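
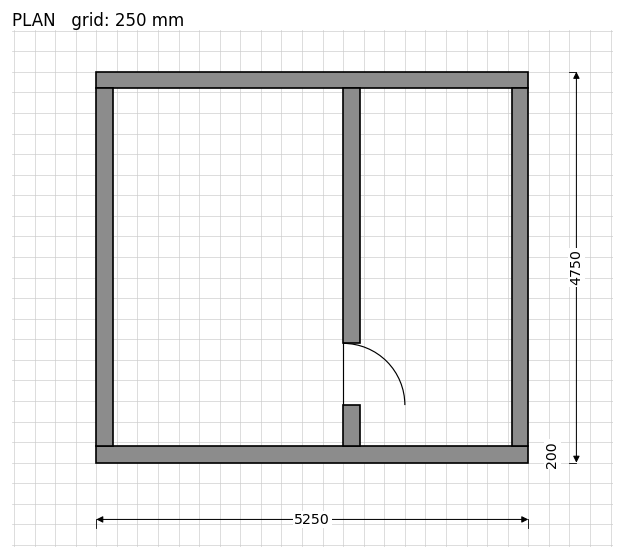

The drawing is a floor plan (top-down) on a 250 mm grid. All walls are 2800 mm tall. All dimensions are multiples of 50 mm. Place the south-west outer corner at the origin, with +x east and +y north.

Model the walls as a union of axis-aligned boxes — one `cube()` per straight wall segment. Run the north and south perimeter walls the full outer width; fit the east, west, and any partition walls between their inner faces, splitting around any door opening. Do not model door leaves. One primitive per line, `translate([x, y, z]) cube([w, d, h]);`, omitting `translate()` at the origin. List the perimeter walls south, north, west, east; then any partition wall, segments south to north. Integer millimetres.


cube([5250, 200, 2800]);
translate([0, 4550, 0]) cube([5250, 200, 2800]);
translate([0, 200, 0]) cube([200, 4350, 2800]);
translate([5050, 200, 0]) cube([200, 4350, 2800]);
translate([3000, 200, 0]) cube([200, 500, 2800]);
translate([3000, 1450, 0]) cube([200, 3100, 2800]);


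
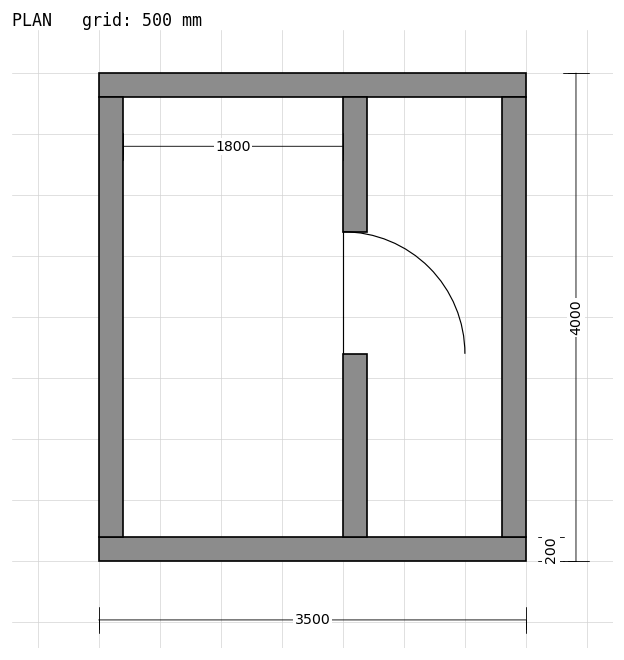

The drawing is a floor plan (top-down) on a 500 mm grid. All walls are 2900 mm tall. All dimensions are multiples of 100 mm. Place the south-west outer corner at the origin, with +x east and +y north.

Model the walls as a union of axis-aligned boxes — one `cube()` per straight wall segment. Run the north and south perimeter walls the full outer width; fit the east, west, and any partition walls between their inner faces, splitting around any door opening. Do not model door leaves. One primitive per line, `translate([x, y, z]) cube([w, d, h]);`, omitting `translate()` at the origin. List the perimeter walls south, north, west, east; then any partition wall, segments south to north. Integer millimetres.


cube([3500, 200, 2900]);
translate([0, 3800, 0]) cube([3500, 200, 2900]);
translate([0, 200, 0]) cube([200, 3600, 2900]);
translate([3300, 200, 0]) cube([200, 3600, 2900]);
translate([2000, 200, 0]) cube([200, 1500, 2900]);
translate([2000, 2700, 0]) cube([200, 1100, 2900]);


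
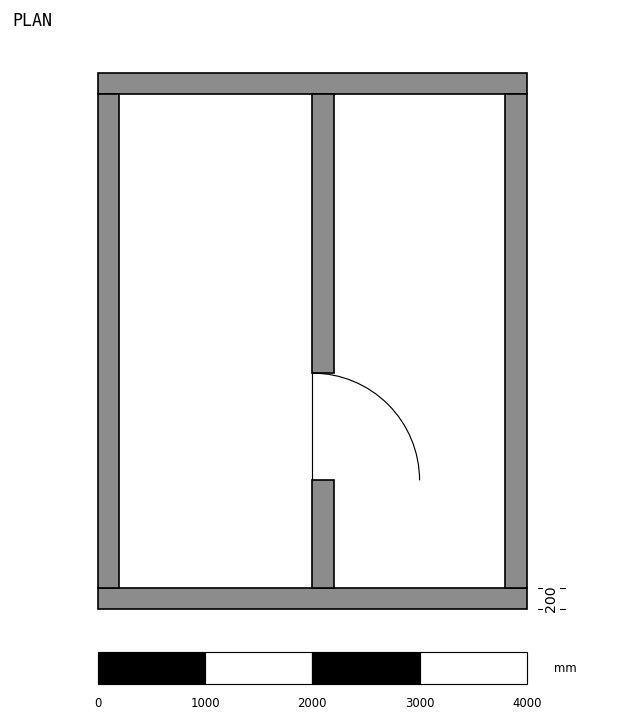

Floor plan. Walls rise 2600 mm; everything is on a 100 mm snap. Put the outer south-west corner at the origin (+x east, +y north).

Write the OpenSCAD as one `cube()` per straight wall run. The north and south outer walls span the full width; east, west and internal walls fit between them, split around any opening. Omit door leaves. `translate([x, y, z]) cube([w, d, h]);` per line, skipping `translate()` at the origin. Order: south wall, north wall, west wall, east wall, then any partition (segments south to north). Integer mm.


cube([4000, 200, 2600]);
translate([0, 4800, 0]) cube([4000, 200, 2600]);
translate([0, 200, 0]) cube([200, 4600, 2600]);
translate([3800, 200, 0]) cube([200, 4600, 2600]);
translate([2000, 200, 0]) cube([200, 1000, 2600]);
translate([2000, 2200, 0]) cube([200, 2600, 2600]);


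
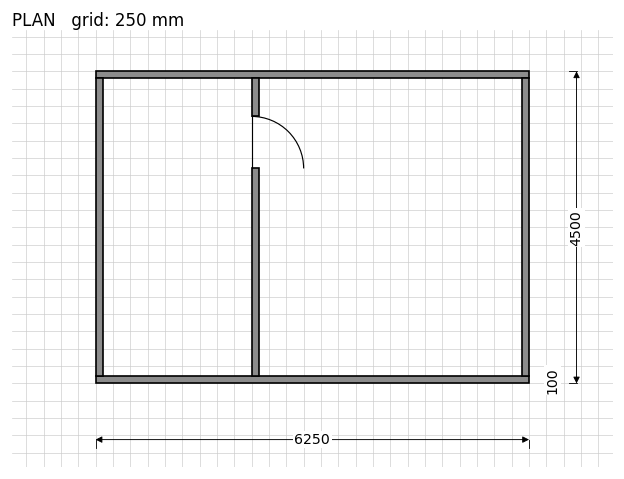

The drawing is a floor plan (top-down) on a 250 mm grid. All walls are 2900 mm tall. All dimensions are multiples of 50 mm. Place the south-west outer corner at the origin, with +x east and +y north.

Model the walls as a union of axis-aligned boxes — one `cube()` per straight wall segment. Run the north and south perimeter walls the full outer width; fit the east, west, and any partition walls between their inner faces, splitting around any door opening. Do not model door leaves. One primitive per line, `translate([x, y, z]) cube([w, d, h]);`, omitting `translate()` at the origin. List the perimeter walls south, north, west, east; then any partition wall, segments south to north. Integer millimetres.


cube([6250, 100, 2900]);
translate([0, 4400, 0]) cube([6250, 100, 2900]);
translate([0, 100, 0]) cube([100, 4300, 2900]);
translate([6150, 100, 0]) cube([100, 4300, 2900]);
translate([2250, 100, 0]) cube([100, 3000, 2900]);
translate([2250, 3850, 0]) cube([100, 550, 2900]);


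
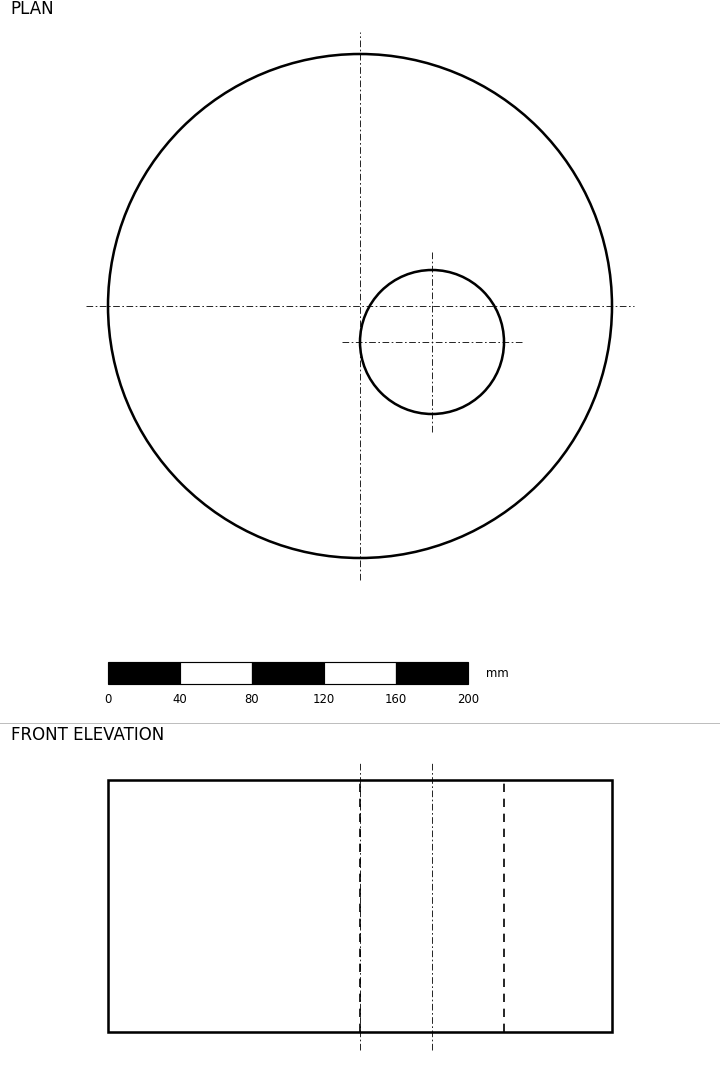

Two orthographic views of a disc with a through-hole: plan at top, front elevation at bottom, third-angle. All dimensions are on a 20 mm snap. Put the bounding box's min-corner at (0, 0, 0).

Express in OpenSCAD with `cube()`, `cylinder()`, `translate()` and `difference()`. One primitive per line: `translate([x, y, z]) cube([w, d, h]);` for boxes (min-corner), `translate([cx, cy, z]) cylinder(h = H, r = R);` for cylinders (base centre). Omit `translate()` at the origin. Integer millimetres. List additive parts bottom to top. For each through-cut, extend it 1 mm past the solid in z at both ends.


difference() {
  translate([140, 140, 0]) cylinder(h = 140, r = 140);
  translate([180, 120, -1]) cylinder(h = 142, r = 40);
}


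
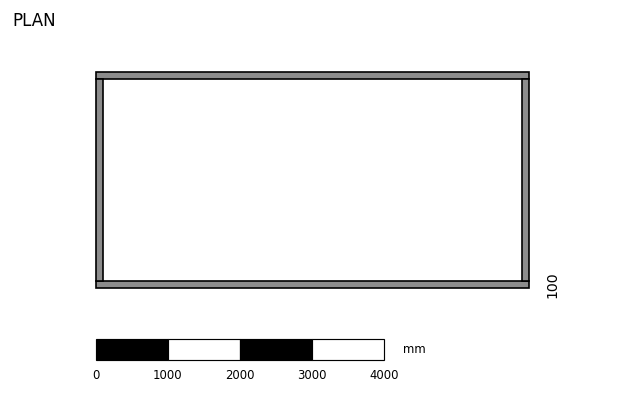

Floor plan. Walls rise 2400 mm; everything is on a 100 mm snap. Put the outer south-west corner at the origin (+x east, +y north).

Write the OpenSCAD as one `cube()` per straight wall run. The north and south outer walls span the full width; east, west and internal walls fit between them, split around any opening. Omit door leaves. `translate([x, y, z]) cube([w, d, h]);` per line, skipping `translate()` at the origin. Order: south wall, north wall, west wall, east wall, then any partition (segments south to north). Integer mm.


cube([6000, 100, 2400]);
translate([0, 2900, 0]) cube([6000, 100, 2400]);
translate([0, 100, 0]) cube([100, 2800, 2400]);
translate([5900, 100, 0]) cube([100, 2800, 2400]);


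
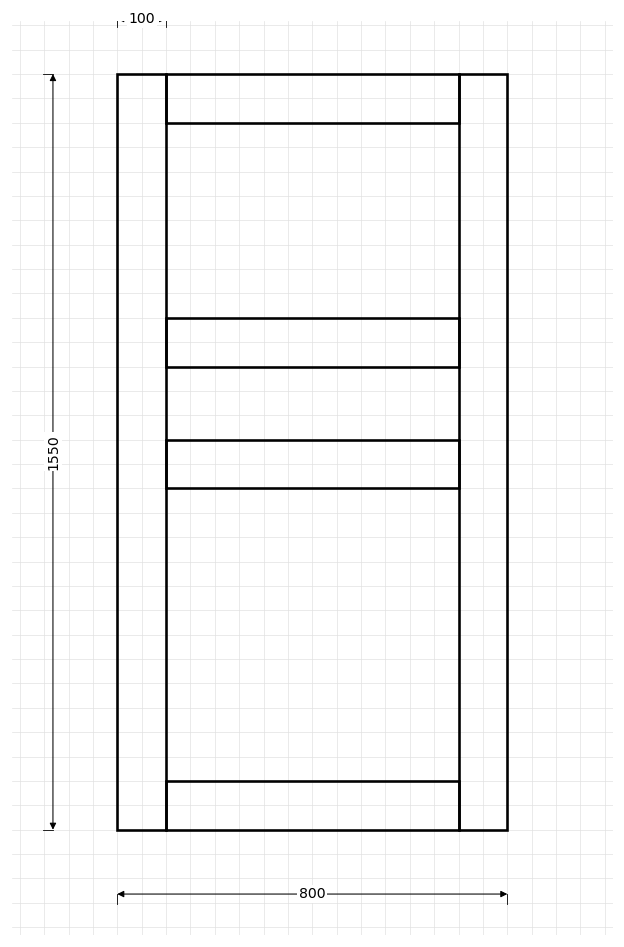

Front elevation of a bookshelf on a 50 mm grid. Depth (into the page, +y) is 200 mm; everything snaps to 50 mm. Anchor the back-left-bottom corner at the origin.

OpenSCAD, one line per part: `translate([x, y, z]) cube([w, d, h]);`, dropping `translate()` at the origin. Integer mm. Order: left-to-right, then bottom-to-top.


cube([100, 200, 1550]);
translate([100, 0, 0]) cube([600, 200, 100]);
translate([100, 0, 700]) cube([600, 200, 100]);
translate([100, 0, 950]) cube([600, 200, 100]);
translate([100, 0, 1450]) cube([600, 200, 100]);
translate([700, 0, 0]) cube([100, 200, 1550]);


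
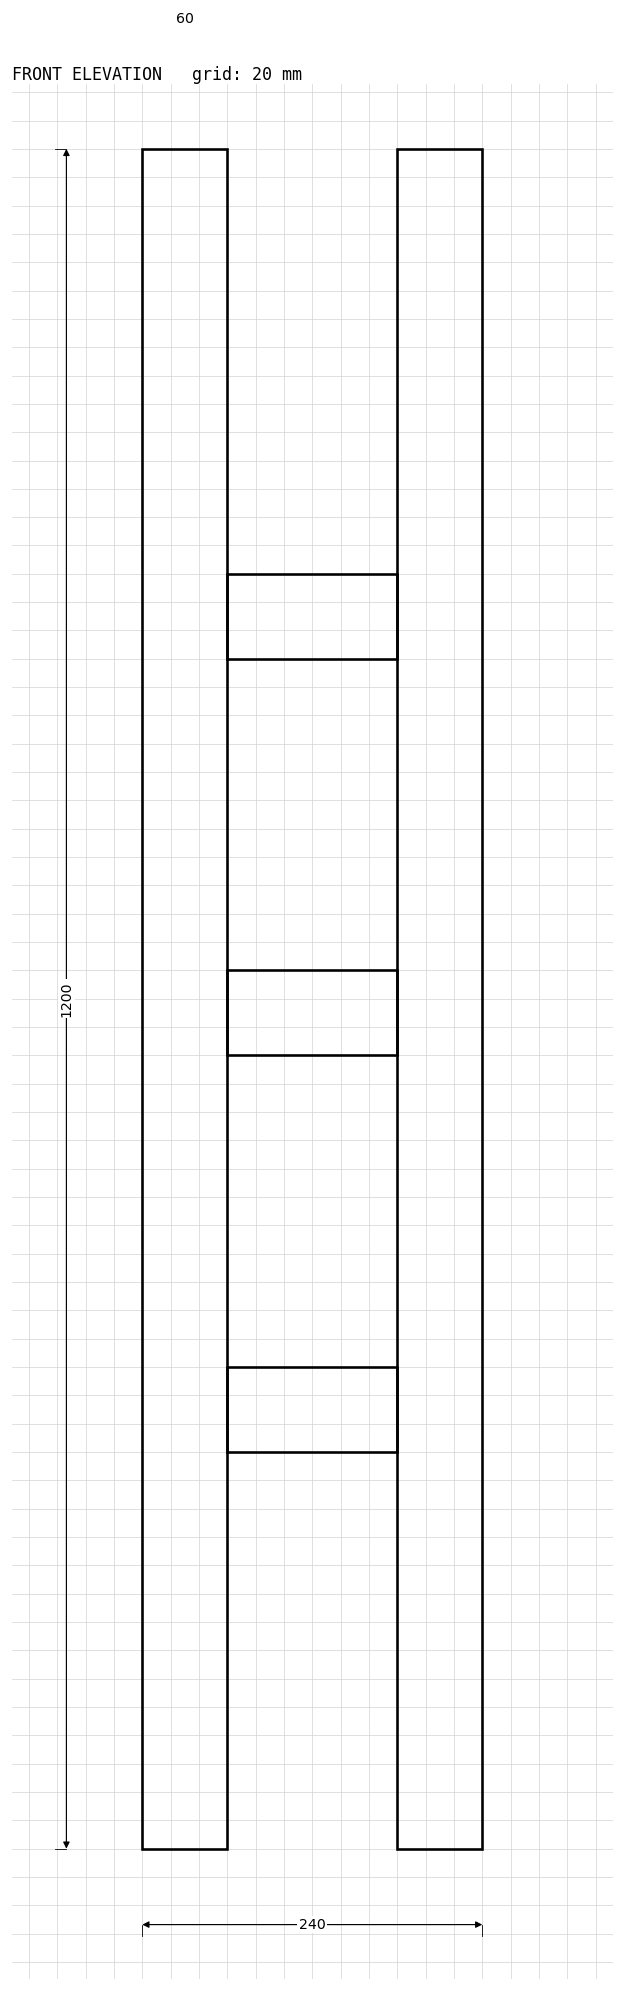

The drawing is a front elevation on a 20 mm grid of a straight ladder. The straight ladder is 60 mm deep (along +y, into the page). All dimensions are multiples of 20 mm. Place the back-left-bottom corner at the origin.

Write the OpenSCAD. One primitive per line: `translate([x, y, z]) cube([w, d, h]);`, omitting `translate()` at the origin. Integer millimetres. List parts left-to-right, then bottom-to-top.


cube([60, 60, 1200]);
translate([60, 0, 280]) cube([120, 60, 60]);
translate([60, 0, 560]) cube([120, 60, 60]);
translate([60, 0, 840]) cube([120, 60, 60]);
translate([180, 0, 0]) cube([60, 60, 1200]);


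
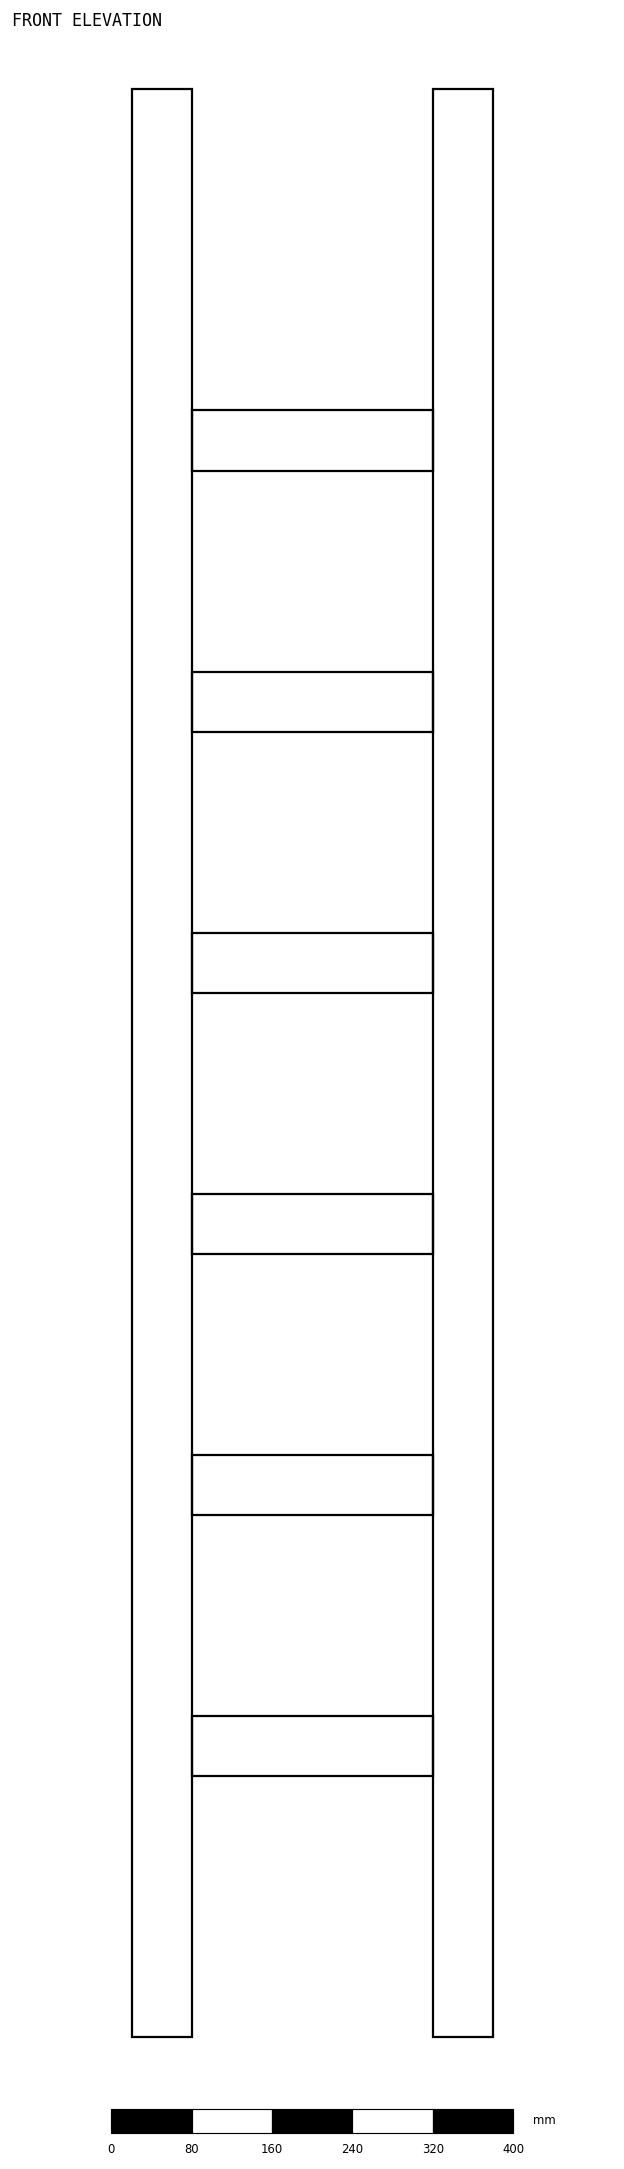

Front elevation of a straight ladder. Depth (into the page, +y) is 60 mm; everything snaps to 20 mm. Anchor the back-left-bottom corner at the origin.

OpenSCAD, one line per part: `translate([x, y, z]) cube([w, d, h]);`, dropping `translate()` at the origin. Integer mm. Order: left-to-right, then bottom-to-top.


cube([60, 60, 1940]);
translate([60, 0, 260]) cube([240, 60, 60]);
translate([60, 0, 520]) cube([240, 60, 60]);
translate([60, 0, 780]) cube([240, 60, 60]);
translate([60, 0, 1040]) cube([240, 60, 60]);
translate([60, 0, 1300]) cube([240, 60, 60]);
translate([60, 0, 1560]) cube([240, 60, 60]);
translate([300, 0, 0]) cube([60, 60, 1940]);


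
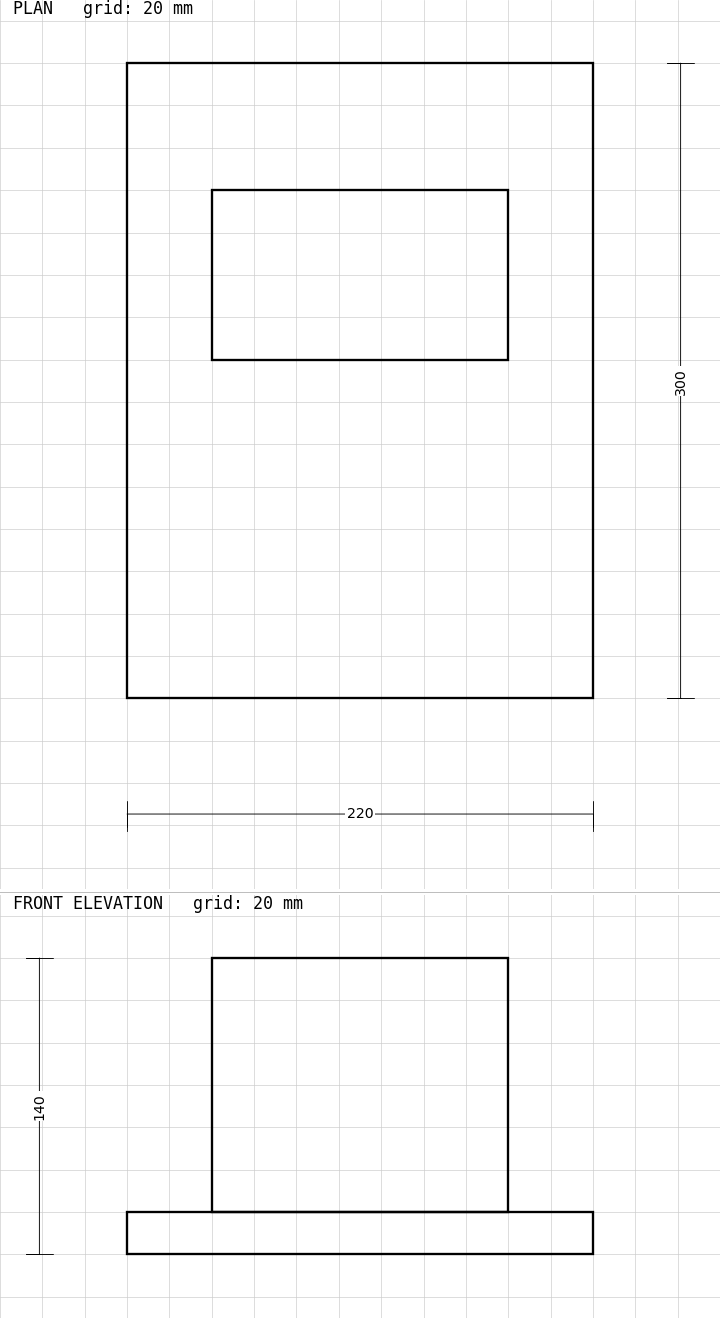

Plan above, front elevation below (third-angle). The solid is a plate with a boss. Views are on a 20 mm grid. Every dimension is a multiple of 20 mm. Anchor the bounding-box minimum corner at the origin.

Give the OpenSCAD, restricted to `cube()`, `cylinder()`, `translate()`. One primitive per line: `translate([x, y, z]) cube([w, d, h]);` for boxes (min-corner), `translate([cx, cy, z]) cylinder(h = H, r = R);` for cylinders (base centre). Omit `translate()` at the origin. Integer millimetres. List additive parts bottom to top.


cube([220, 300, 20]);
translate([40, 160, 20]) cube([140, 80, 120]);


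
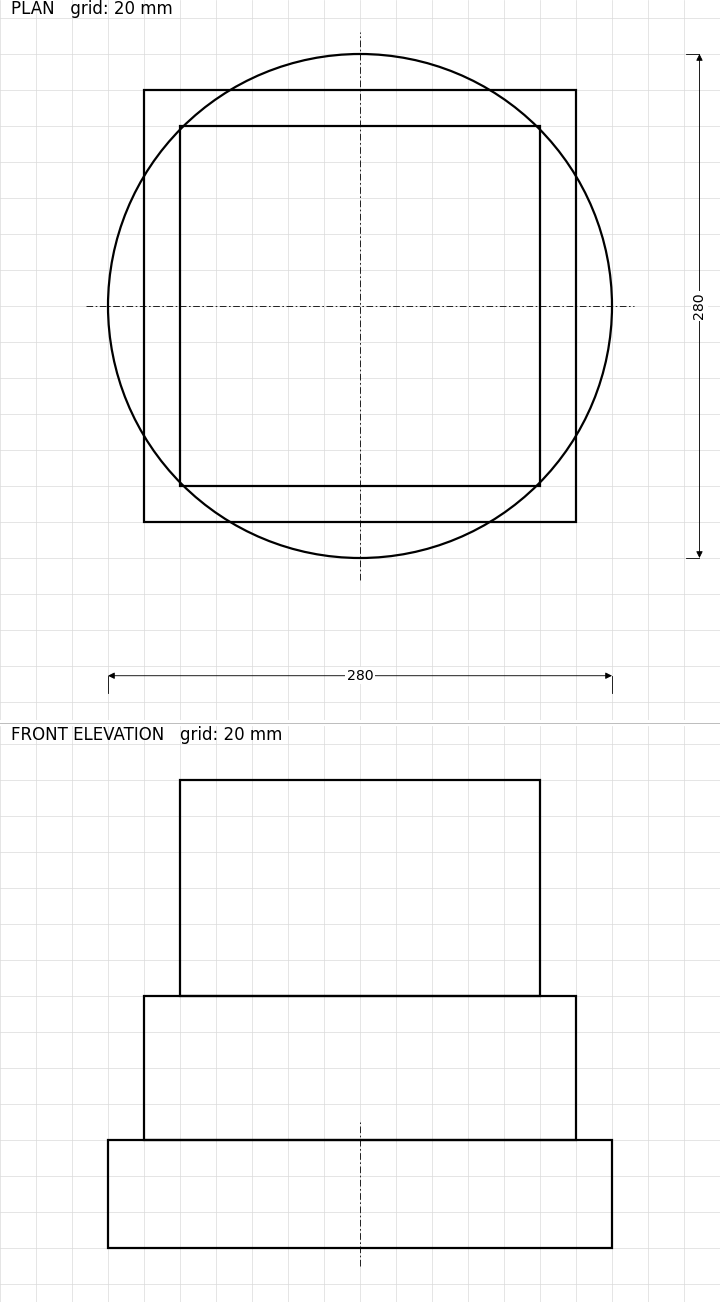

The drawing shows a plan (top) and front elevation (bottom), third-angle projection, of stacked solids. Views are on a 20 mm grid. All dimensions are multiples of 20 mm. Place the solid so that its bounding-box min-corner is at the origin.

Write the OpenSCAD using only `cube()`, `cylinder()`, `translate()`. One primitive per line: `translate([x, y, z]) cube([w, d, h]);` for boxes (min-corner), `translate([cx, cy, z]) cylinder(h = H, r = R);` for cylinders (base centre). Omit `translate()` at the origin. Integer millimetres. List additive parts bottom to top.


translate([140, 140, 0]) cylinder(h = 60, r = 140);
translate([20, 20, 60]) cube([240, 240, 80]);
translate([40, 40, 140]) cube([200, 200, 120]);


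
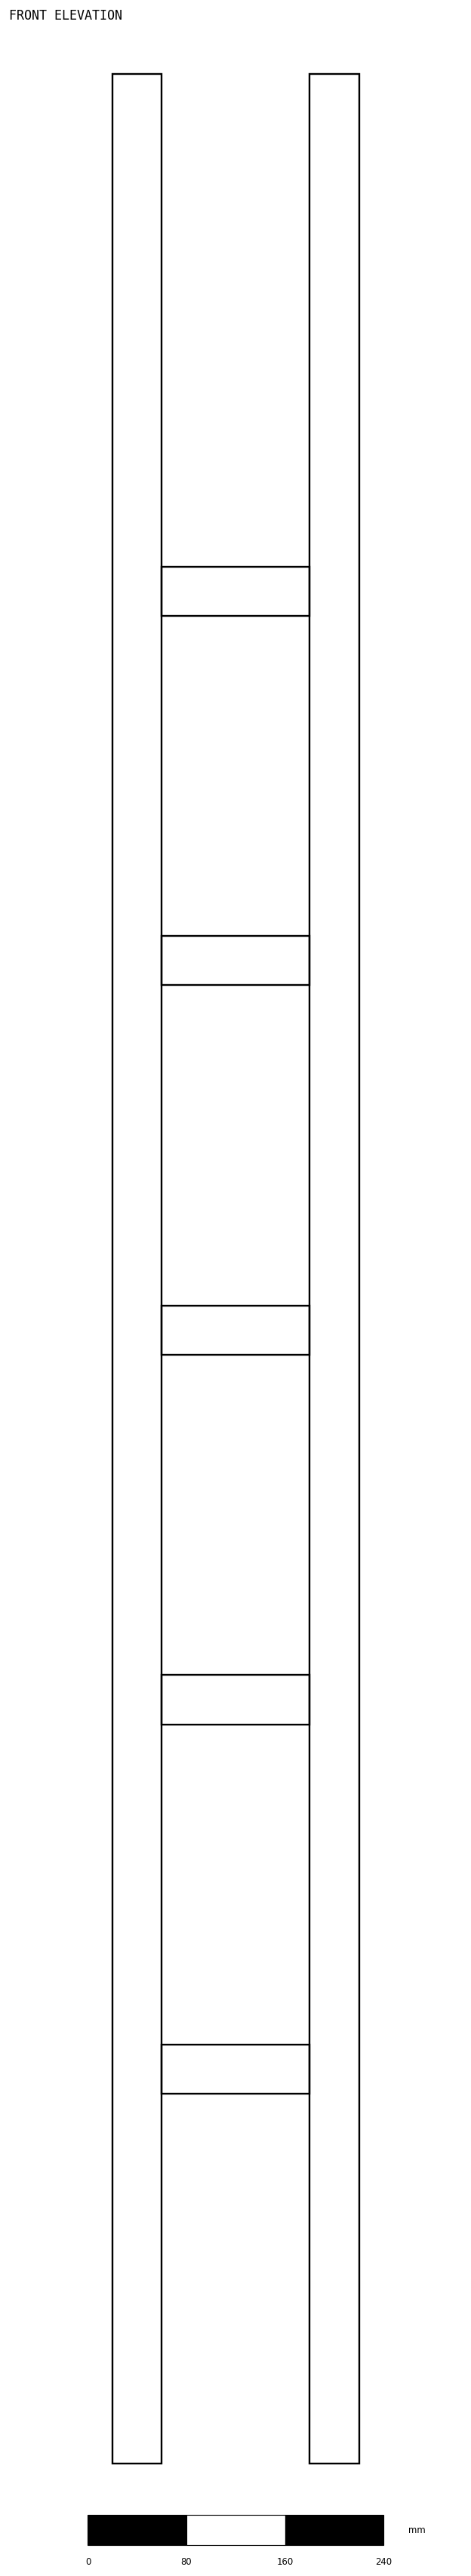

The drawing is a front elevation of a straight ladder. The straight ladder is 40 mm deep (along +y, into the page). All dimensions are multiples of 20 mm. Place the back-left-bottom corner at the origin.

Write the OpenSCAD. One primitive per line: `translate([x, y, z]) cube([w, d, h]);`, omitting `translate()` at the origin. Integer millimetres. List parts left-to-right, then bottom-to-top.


cube([40, 40, 1940]);
translate([40, 0, 300]) cube([120, 40, 40]);
translate([40, 0, 600]) cube([120, 40, 40]);
translate([40, 0, 900]) cube([120, 40, 40]);
translate([40, 0, 1200]) cube([120, 40, 40]);
translate([40, 0, 1500]) cube([120, 40, 40]);
translate([160, 0, 0]) cube([40, 40, 1940]);


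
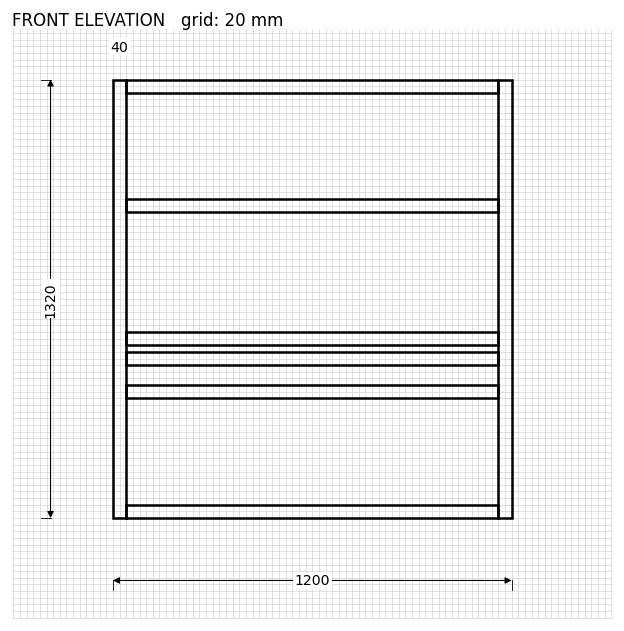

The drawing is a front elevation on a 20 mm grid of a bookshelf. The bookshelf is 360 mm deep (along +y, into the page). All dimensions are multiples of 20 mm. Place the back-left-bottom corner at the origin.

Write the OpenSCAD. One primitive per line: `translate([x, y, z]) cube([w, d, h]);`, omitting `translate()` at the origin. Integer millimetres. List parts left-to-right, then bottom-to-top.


cube([40, 360, 1320]);
translate([40, 0, 0]) cube([1120, 360, 40]);
translate([40, 0, 360]) cube([1120, 360, 40]);
translate([40, 0, 460]) cube([1120, 360, 40]);
translate([40, 0, 520]) cube([1120, 360, 40]);
translate([40, 0, 920]) cube([1120, 360, 40]);
translate([40, 0, 1280]) cube([1120, 360, 40]);
translate([1160, 0, 0]) cube([40, 360, 1320]);


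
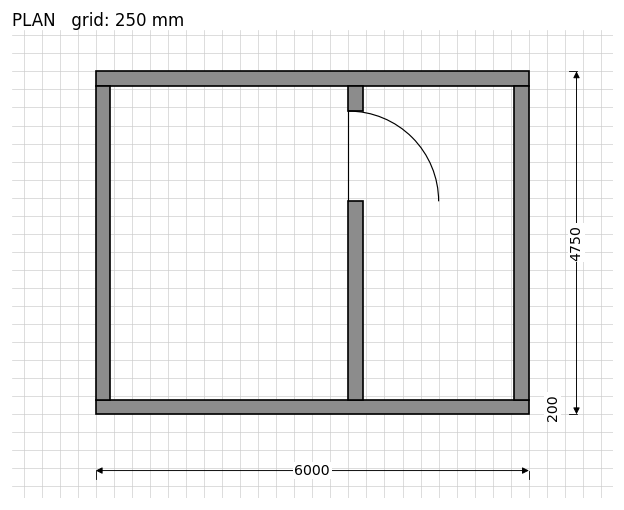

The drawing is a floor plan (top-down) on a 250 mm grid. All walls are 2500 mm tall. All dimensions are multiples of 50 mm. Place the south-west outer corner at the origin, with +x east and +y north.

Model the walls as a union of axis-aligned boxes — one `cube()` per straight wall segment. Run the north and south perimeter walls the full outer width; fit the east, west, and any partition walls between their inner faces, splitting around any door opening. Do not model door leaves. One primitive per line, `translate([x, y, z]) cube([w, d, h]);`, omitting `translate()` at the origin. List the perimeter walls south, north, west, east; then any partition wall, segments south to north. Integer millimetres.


cube([6000, 200, 2500]);
translate([0, 4550, 0]) cube([6000, 200, 2500]);
translate([0, 200, 0]) cube([200, 4350, 2500]);
translate([5800, 200, 0]) cube([200, 4350, 2500]);
translate([3500, 200, 0]) cube([200, 2750, 2500]);
translate([3500, 4200, 0]) cube([200, 350, 2500]);


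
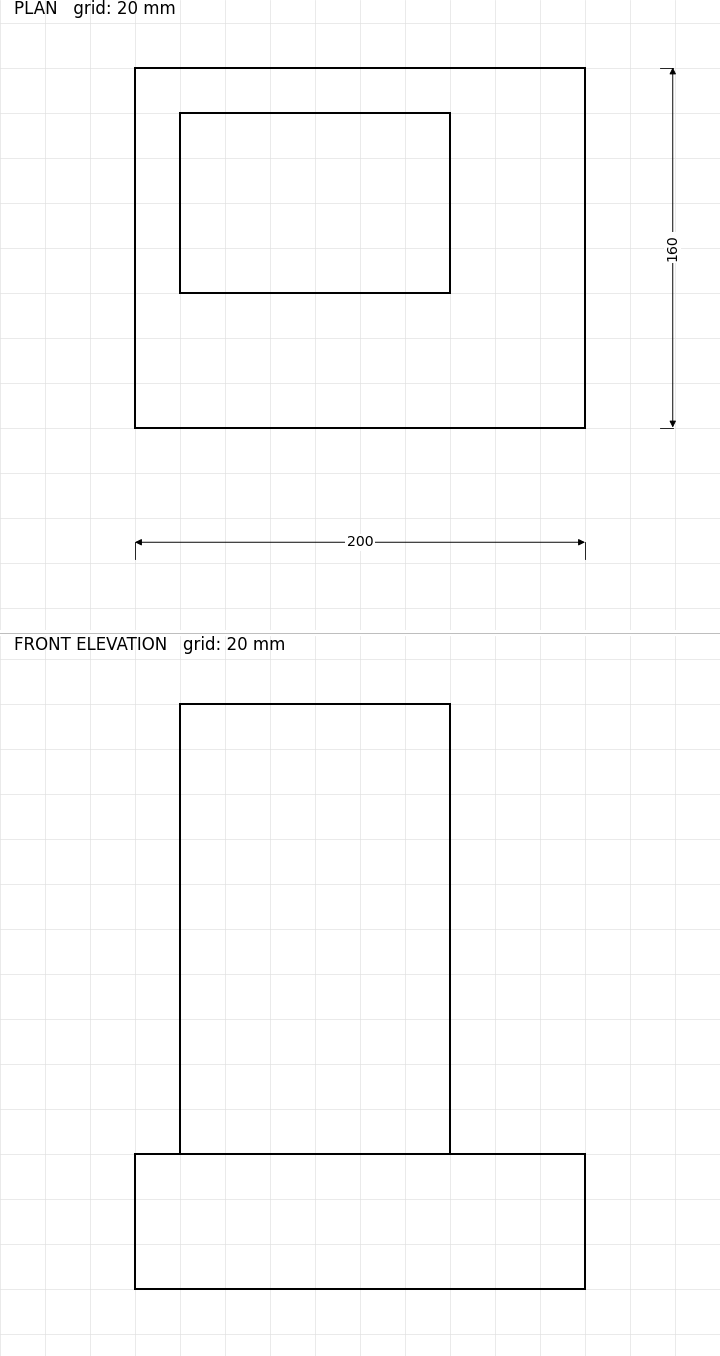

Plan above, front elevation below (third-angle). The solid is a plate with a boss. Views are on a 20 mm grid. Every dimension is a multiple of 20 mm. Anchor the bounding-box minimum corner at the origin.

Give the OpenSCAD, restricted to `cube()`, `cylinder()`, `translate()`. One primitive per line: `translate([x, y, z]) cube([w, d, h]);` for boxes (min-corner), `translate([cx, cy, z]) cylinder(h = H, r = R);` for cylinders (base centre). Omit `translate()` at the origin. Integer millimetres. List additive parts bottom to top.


cube([200, 160, 60]);
translate([20, 60, 60]) cube([120, 80, 200]);


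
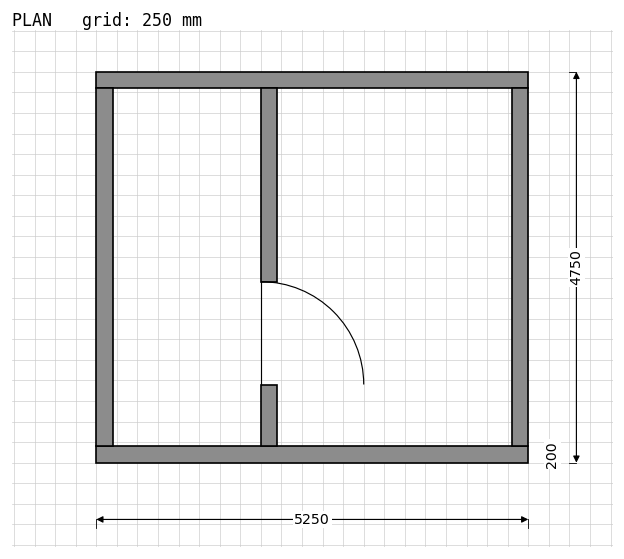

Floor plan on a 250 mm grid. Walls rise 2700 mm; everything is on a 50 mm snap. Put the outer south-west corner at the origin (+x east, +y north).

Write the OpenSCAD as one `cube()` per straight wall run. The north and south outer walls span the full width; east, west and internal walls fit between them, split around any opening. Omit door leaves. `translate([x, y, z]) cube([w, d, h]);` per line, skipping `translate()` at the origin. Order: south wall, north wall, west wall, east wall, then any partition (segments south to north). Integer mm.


cube([5250, 200, 2700]);
translate([0, 4550, 0]) cube([5250, 200, 2700]);
translate([0, 200, 0]) cube([200, 4350, 2700]);
translate([5050, 200, 0]) cube([200, 4350, 2700]);
translate([2000, 200, 0]) cube([200, 750, 2700]);
translate([2000, 2200, 0]) cube([200, 2350, 2700]);


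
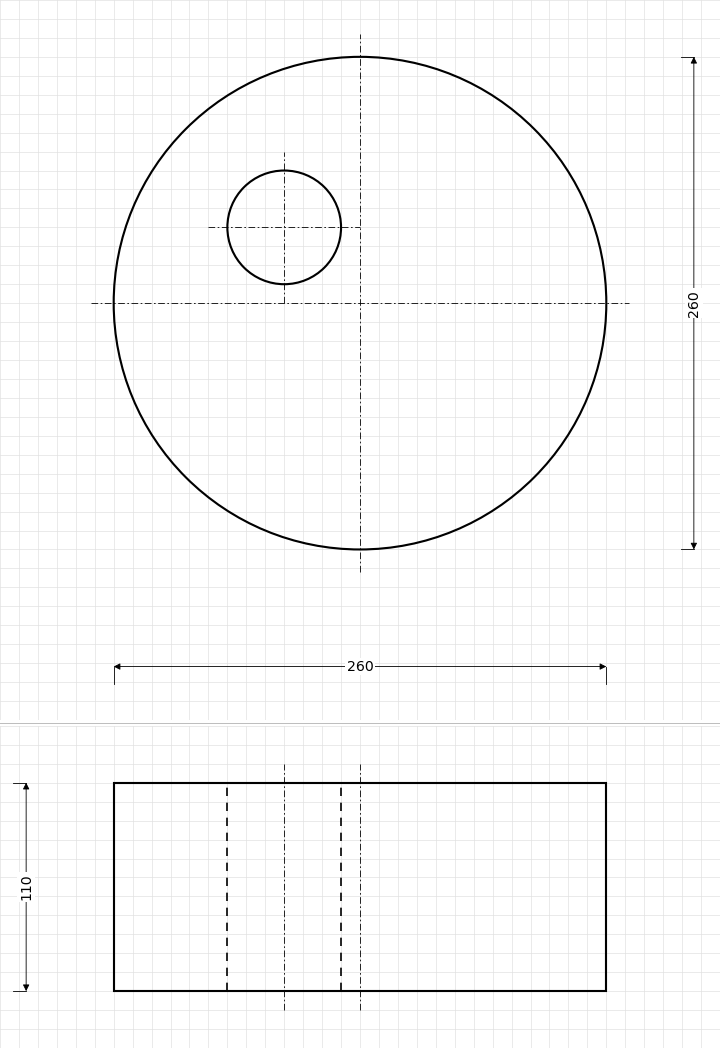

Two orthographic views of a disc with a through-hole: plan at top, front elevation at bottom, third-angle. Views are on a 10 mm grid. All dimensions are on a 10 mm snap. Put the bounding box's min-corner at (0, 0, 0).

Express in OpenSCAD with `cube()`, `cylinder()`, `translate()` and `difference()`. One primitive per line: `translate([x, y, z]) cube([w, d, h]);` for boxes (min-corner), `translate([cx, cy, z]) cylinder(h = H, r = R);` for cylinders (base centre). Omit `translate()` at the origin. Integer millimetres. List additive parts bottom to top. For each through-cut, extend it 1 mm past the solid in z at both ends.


difference() {
  translate([130, 130, 0]) cylinder(h = 110, r = 130);
  translate([90, 170, -1]) cylinder(h = 112, r = 30);
}


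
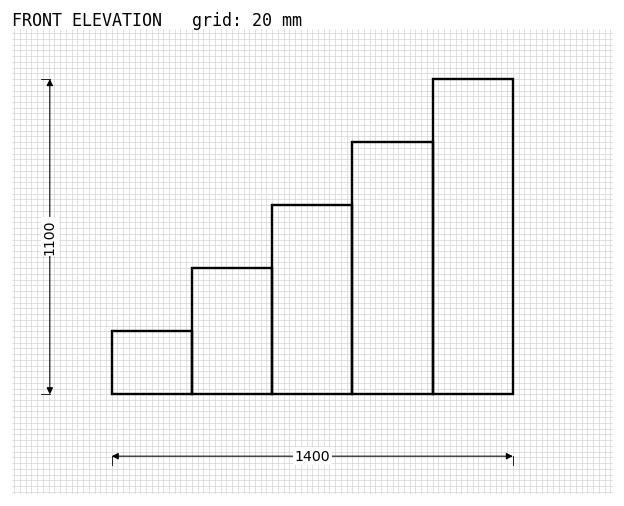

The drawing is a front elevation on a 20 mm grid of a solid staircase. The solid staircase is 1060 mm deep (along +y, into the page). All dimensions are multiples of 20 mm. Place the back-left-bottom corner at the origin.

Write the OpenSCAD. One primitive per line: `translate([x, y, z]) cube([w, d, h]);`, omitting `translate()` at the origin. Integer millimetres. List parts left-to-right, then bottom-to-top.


cube([280, 1060, 220]);
translate([280, 0, 0]) cube([280, 1060, 440]);
translate([560, 0, 0]) cube([280, 1060, 660]);
translate([840, 0, 0]) cube([280, 1060, 880]);
translate([1120, 0, 0]) cube([280, 1060, 1100]);


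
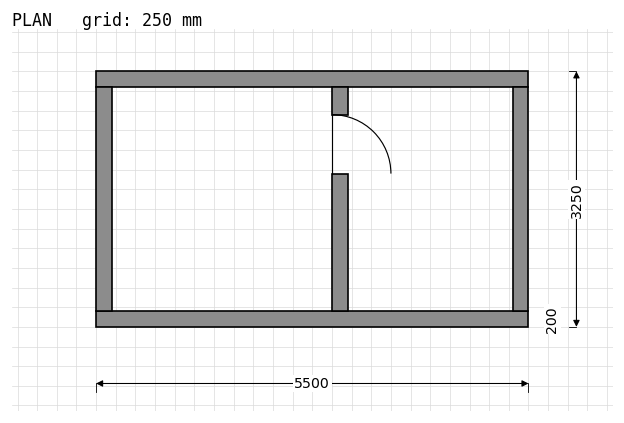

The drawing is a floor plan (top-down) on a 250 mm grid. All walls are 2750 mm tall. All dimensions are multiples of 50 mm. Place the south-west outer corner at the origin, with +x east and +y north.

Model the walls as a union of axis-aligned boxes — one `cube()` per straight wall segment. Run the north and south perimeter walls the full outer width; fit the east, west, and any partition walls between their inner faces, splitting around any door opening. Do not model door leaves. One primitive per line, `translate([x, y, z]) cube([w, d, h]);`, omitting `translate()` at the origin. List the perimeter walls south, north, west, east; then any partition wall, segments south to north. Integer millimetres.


cube([5500, 200, 2750]);
translate([0, 3050, 0]) cube([5500, 200, 2750]);
translate([0, 200, 0]) cube([200, 2850, 2750]);
translate([5300, 200, 0]) cube([200, 2850, 2750]);
translate([3000, 200, 0]) cube([200, 1750, 2750]);
translate([3000, 2700, 0]) cube([200, 350, 2750]);


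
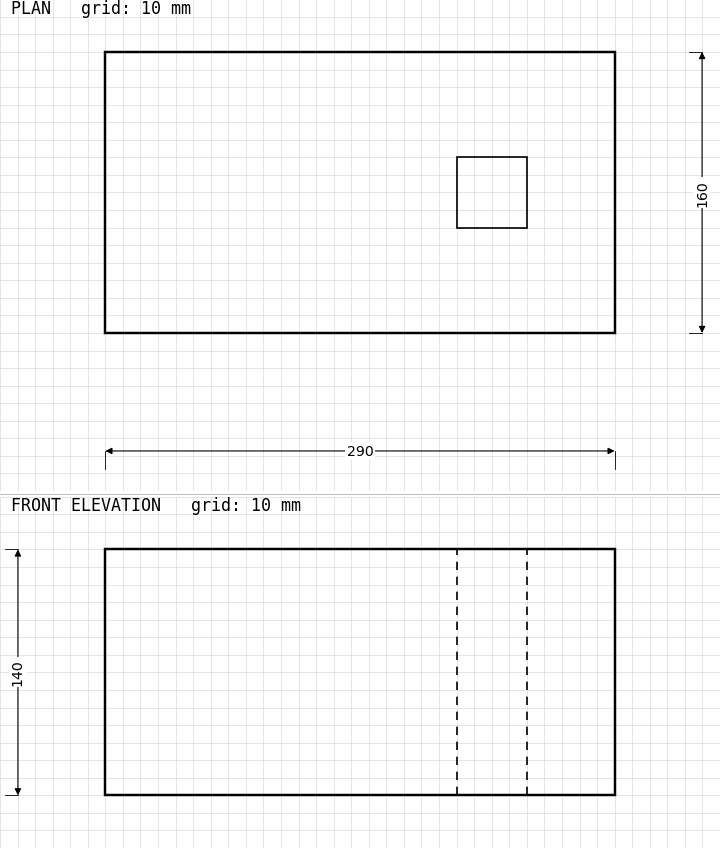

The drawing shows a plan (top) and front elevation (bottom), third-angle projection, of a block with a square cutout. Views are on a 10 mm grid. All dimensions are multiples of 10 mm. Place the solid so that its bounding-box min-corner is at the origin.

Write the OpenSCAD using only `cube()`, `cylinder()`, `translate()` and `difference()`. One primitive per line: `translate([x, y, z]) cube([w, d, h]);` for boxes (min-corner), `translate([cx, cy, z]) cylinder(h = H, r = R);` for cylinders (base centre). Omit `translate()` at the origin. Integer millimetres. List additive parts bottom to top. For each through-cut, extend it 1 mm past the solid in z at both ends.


difference() {
  cube([290, 160, 140]);
  translate([200, 60, -1]) cube([40, 40, 142]);
}


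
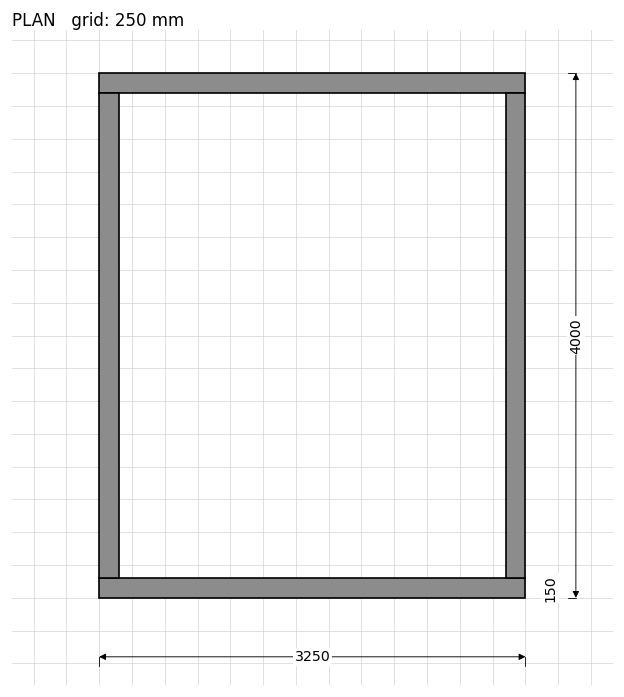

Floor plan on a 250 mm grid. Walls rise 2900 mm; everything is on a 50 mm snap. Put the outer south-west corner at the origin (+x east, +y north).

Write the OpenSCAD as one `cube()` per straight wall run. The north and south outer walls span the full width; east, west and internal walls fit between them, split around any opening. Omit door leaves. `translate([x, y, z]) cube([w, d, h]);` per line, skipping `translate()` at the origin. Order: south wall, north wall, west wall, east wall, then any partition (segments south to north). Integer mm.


cube([3250, 150, 2900]);
translate([0, 3850, 0]) cube([3250, 150, 2900]);
translate([0, 150, 0]) cube([150, 3700, 2900]);
translate([3100, 150, 0]) cube([150, 3700, 2900]);


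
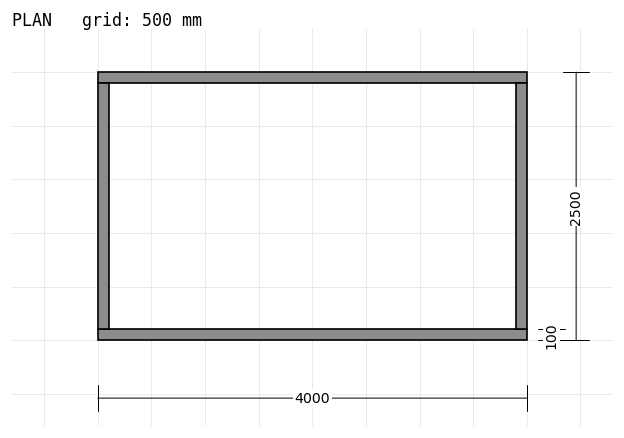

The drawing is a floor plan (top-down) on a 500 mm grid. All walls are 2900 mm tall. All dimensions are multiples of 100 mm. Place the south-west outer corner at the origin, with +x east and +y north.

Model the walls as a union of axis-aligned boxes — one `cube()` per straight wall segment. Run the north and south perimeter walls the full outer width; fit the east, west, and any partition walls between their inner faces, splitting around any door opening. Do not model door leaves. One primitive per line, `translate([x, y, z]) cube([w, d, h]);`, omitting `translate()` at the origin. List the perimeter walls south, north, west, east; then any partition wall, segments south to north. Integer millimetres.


cube([4000, 100, 2900]);
translate([0, 2400, 0]) cube([4000, 100, 2900]);
translate([0, 100, 0]) cube([100, 2300, 2900]);
translate([3900, 100, 0]) cube([100, 2300, 2900]);


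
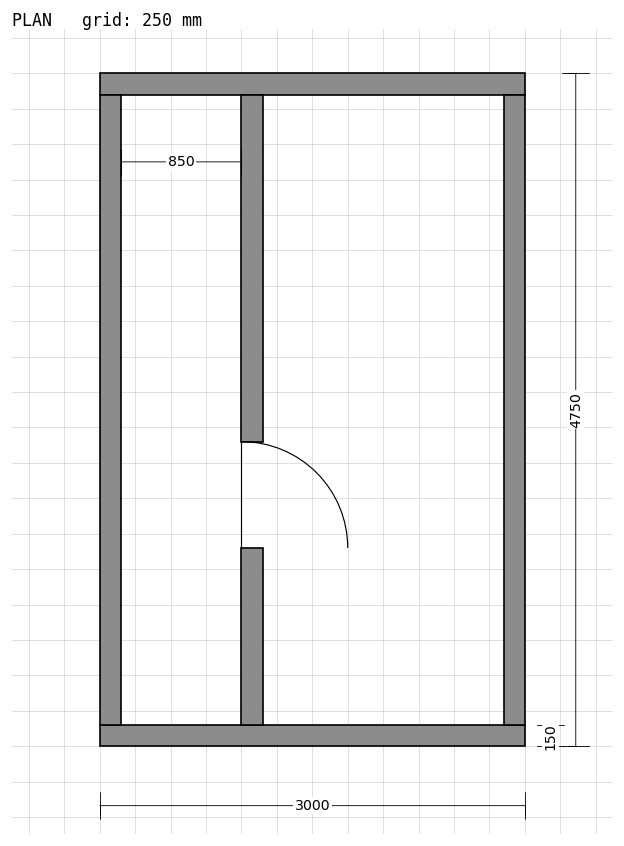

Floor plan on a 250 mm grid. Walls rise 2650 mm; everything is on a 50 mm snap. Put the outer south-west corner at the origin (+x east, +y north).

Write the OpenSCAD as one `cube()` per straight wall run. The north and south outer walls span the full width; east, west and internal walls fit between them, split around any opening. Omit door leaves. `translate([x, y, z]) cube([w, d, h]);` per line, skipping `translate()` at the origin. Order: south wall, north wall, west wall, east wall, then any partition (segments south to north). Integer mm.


cube([3000, 150, 2650]);
translate([0, 4600, 0]) cube([3000, 150, 2650]);
translate([0, 150, 0]) cube([150, 4450, 2650]);
translate([2850, 150, 0]) cube([150, 4450, 2650]);
translate([1000, 150, 0]) cube([150, 1250, 2650]);
translate([1000, 2150, 0]) cube([150, 2450, 2650]);


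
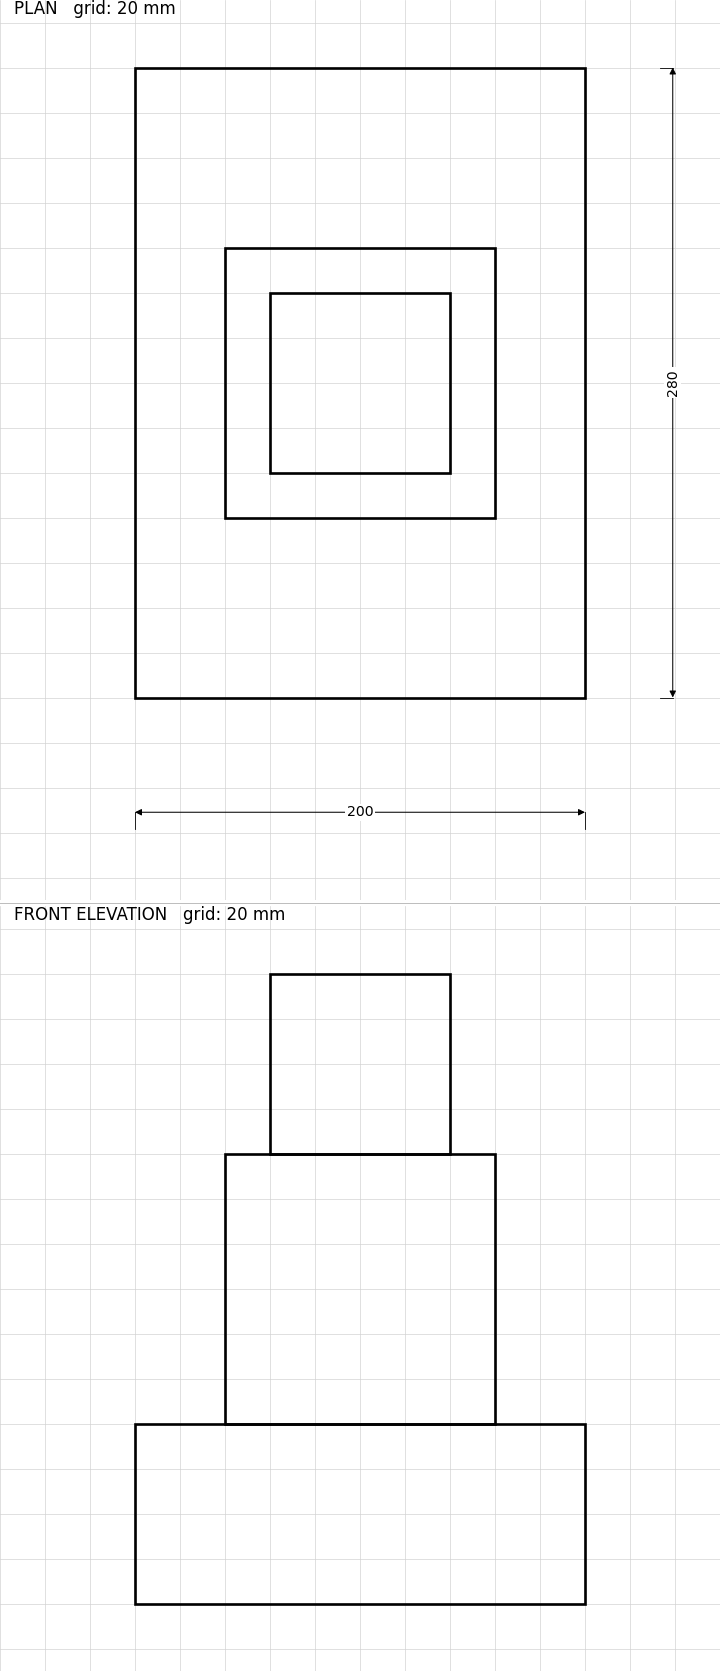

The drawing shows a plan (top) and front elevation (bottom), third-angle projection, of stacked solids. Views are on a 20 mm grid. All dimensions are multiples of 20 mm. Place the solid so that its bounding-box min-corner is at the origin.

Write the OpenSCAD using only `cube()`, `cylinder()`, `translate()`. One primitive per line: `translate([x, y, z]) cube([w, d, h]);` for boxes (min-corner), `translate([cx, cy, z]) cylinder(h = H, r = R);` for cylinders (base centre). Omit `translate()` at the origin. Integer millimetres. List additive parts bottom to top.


cube([200, 280, 80]);
translate([40, 80, 80]) cube([120, 120, 120]);
translate([60, 100, 200]) cube([80, 80, 80]);


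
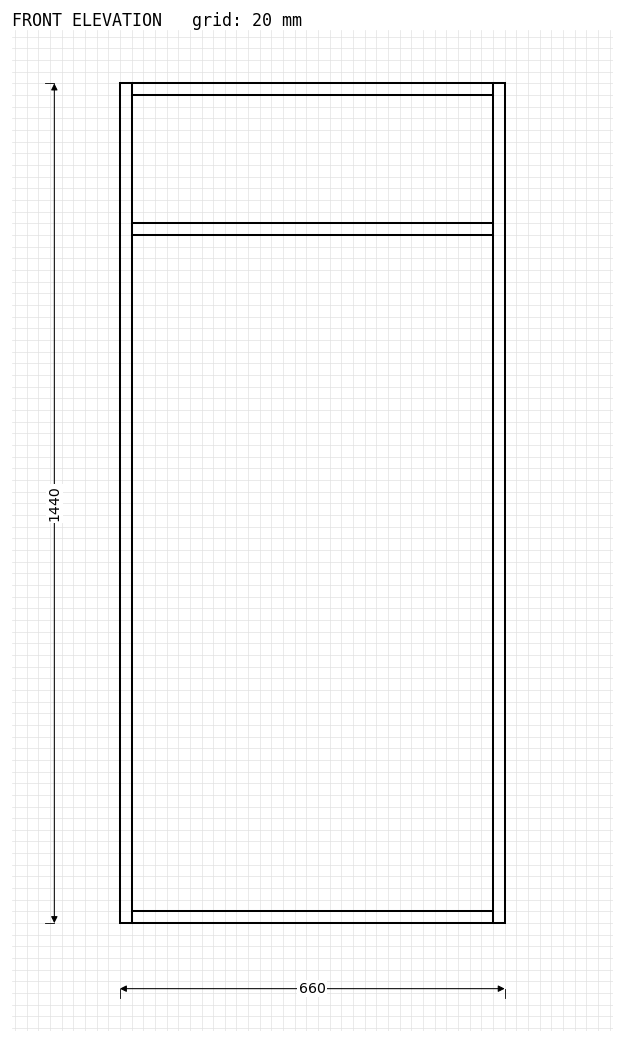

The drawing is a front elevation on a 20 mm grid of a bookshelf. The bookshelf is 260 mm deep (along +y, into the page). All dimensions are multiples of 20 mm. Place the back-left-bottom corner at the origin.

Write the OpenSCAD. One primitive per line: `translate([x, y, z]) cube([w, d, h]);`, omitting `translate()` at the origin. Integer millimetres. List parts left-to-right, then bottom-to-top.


cube([20, 260, 1440]);
translate([20, 0, 0]) cube([620, 260, 20]);
translate([20, 0, 1180]) cube([620, 260, 20]);
translate([20, 0, 1420]) cube([620, 260, 20]);
translate([640, 0, 0]) cube([20, 260, 1440]);


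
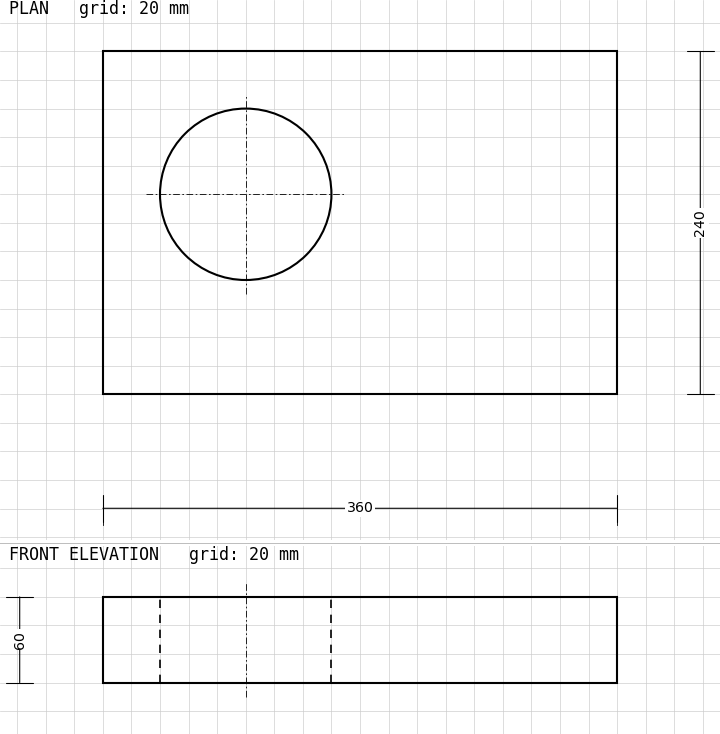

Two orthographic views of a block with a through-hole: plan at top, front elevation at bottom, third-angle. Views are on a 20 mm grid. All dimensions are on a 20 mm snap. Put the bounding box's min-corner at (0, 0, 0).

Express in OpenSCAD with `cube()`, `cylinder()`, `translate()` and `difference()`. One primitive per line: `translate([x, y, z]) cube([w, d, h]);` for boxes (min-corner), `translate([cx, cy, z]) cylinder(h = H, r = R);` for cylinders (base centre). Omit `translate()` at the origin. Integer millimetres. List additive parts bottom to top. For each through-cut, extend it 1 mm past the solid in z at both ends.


difference() {
  cube([360, 240, 60]);
  translate([100, 140, -1]) cylinder(h = 62, r = 60);
}


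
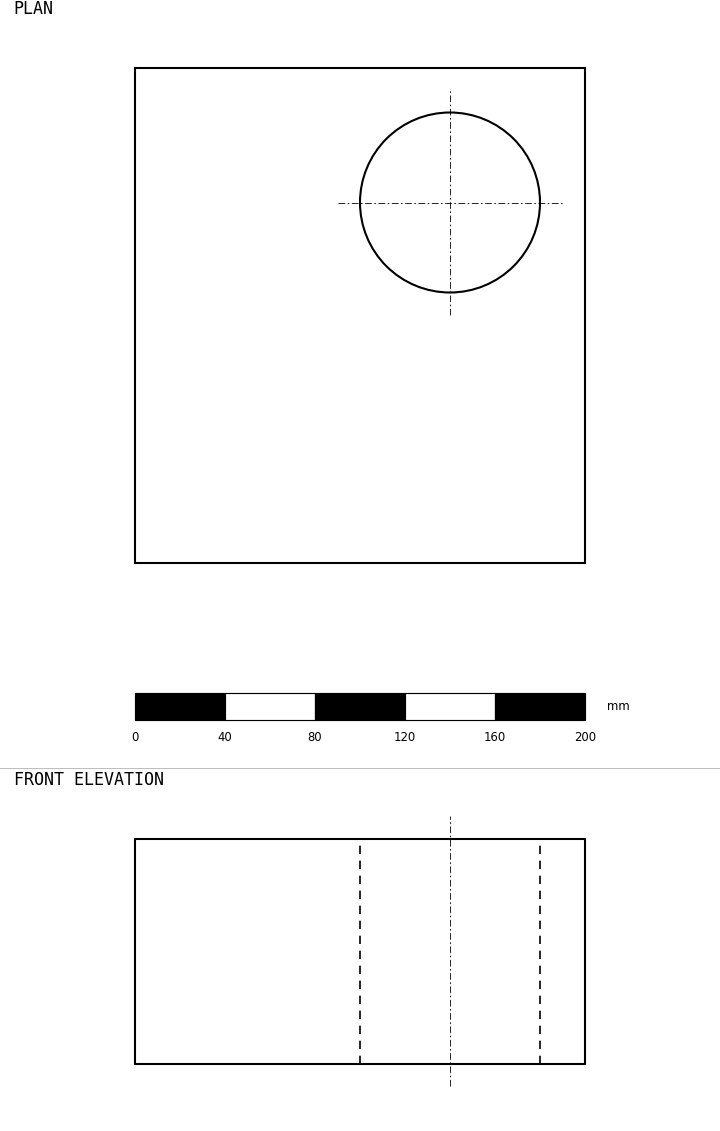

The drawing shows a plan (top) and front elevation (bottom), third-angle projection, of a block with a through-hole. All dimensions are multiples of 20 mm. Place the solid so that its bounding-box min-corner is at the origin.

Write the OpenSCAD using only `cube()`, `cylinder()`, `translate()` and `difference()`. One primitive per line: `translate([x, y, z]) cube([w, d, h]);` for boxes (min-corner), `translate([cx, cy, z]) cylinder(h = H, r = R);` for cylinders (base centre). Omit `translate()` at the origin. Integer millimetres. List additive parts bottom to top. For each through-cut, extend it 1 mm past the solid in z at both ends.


difference() {
  cube([200, 220, 100]);
  translate([140, 160, -1]) cylinder(h = 102, r = 40);
}


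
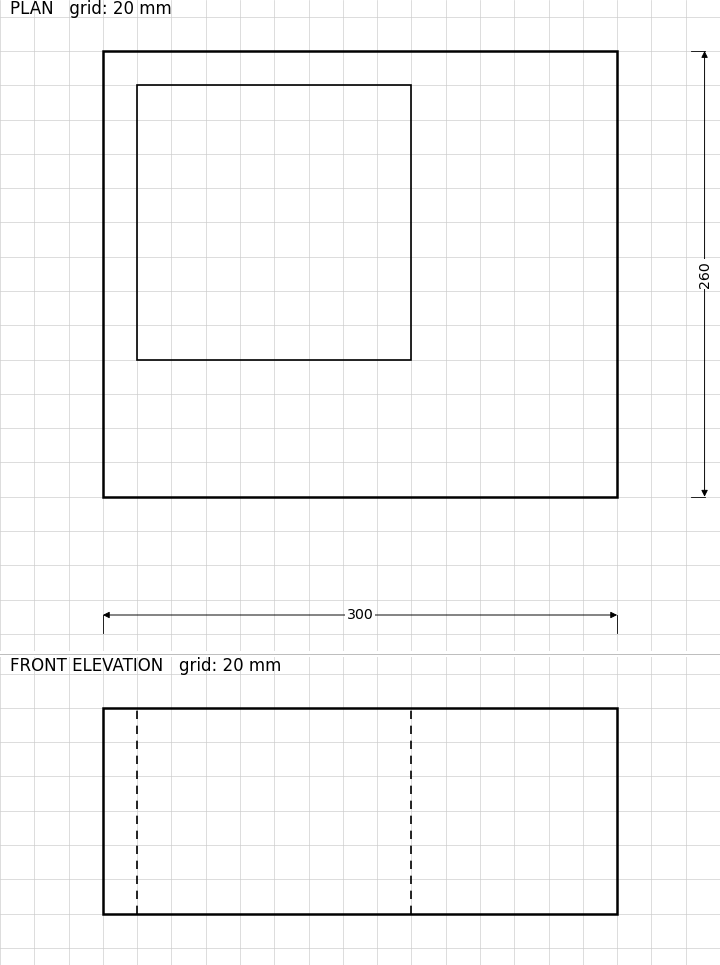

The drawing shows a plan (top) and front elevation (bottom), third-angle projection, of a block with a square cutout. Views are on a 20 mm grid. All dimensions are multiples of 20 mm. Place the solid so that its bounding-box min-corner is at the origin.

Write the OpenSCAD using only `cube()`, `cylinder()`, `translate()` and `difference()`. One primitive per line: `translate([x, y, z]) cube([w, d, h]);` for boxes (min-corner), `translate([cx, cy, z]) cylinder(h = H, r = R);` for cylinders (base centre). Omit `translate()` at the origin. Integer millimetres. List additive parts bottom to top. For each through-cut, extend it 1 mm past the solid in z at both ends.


difference() {
  cube([300, 260, 120]);
  translate([20, 80, -1]) cube([160, 160, 122]);
}


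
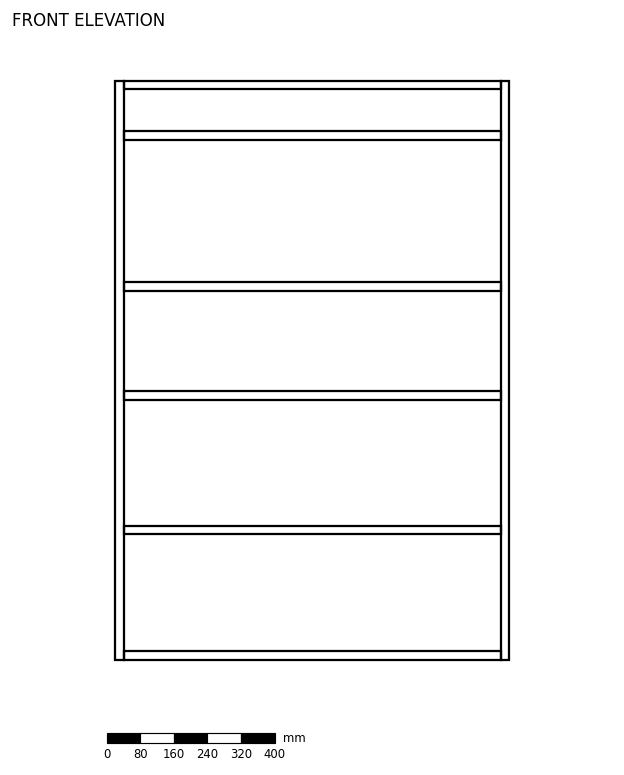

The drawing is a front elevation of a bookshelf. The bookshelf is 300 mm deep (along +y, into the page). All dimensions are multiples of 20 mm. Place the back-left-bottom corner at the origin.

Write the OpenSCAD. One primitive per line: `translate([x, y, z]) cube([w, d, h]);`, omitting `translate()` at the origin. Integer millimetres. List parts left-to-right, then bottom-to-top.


cube([20, 300, 1380]);
translate([20, 0, 0]) cube([900, 300, 20]);
translate([20, 0, 300]) cube([900, 300, 20]);
translate([20, 0, 620]) cube([900, 300, 20]);
translate([20, 0, 880]) cube([900, 300, 20]);
translate([20, 0, 1240]) cube([900, 300, 20]);
translate([20, 0, 1360]) cube([900, 300, 20]);
translate([920, 0, 0]) cube([20, 300, 1380]);


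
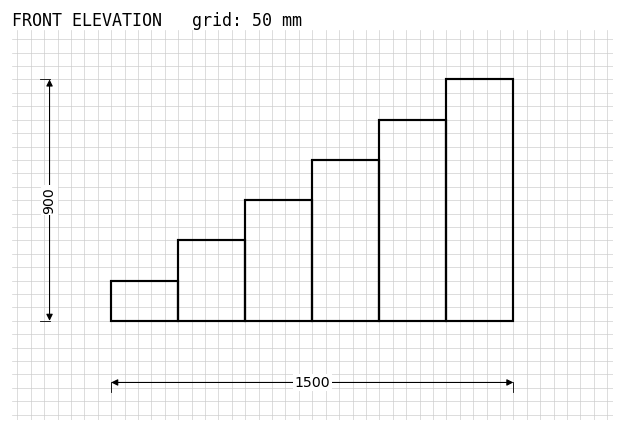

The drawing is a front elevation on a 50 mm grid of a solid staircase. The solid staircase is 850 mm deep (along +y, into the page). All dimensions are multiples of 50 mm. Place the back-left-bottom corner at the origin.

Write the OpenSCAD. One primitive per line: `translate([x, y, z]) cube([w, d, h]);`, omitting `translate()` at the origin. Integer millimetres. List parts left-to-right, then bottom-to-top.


cube([250, 850, 150]);
translate([250, 0, 0]) cube([250, 850, 300]);
translate([500, 0, 0]) cube([250, 850, 450]);
translate([750, 0, 0]) cube([250, 850, 600]);
translate([1000, 0, 0]) cube([250, 850, 750]);
translate([1250, 0, 0]) cube([250, 850, 900]);


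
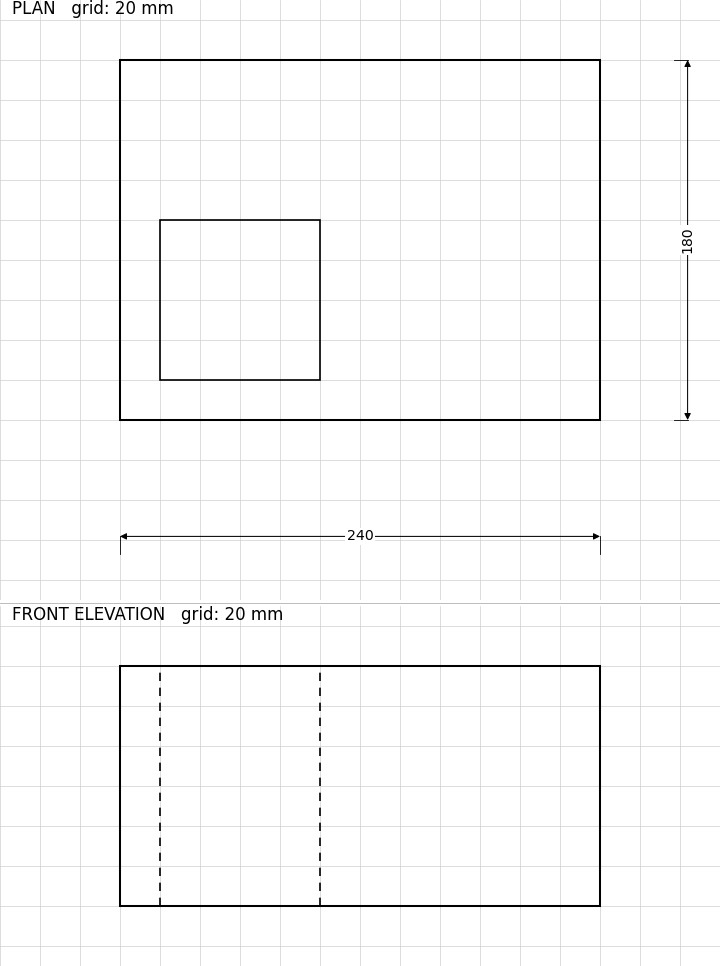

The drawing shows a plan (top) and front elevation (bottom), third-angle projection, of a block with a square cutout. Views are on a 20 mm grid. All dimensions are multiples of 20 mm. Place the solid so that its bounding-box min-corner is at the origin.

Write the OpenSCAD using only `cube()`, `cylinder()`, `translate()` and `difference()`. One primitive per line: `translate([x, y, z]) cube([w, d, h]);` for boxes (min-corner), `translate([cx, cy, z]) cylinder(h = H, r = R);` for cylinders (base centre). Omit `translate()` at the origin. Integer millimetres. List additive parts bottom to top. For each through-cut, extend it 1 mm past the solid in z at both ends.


difference() {
  cube([240, 180, 120]);
  translate([20, 20, -1]) cube([80, 80, 122]);
}


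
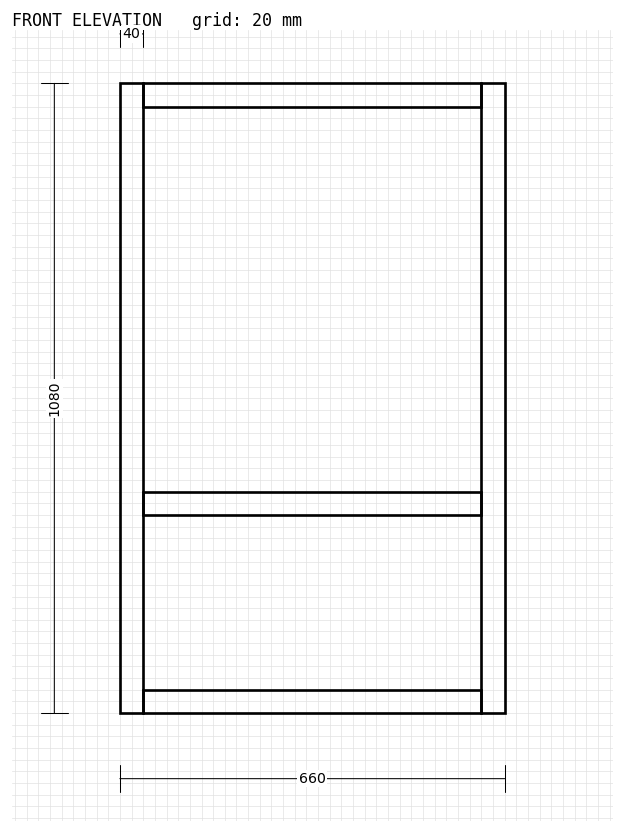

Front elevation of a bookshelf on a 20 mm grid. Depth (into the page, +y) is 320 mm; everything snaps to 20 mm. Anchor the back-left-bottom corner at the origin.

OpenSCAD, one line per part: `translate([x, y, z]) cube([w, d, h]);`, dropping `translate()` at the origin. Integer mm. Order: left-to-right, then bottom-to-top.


cube([40, 320, 1080]);
translate([40, 0, 0]) cube([580, 320, 40]);
translate([40, 0, 340]) cube([580, 320, 40]);
translate([40, 0, 1040]) cube([580, 320, 40]);
translate([620, 0, 0]) cube([40, 320, 1080]);


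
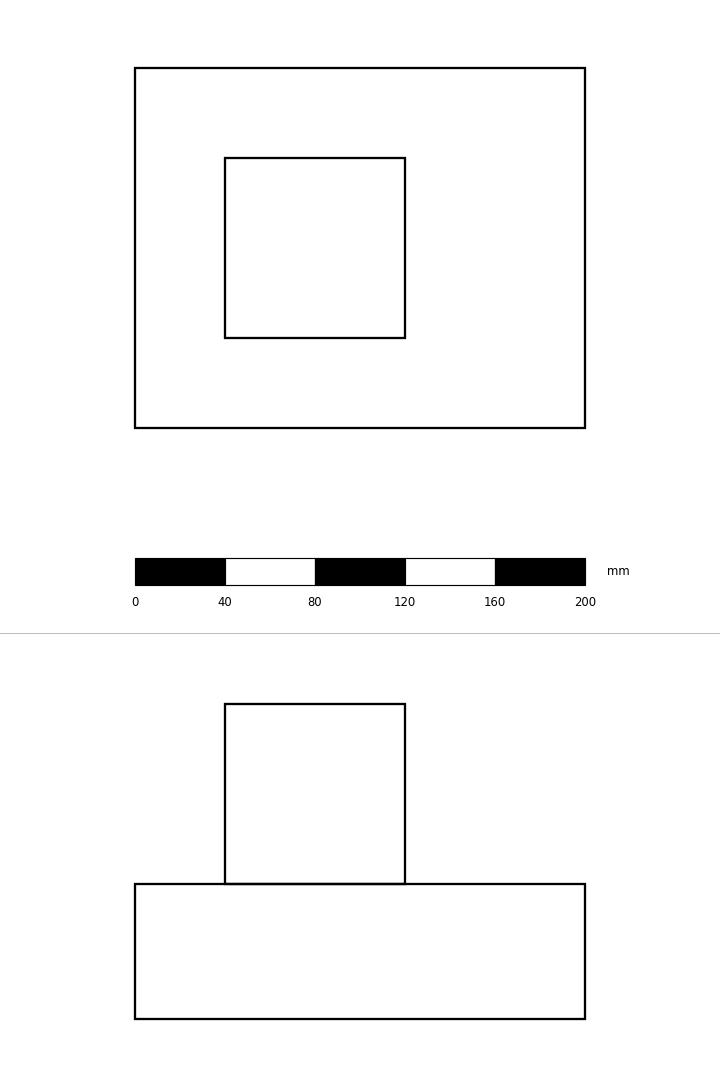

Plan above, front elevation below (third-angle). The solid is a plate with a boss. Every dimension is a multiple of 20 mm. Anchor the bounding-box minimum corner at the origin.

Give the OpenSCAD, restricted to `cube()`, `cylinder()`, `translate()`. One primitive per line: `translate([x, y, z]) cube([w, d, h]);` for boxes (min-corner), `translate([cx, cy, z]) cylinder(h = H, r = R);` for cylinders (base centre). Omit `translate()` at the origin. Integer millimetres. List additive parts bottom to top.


cube([200, 160, 60]);
translate([40, 40, 60]) cube([80, 80, 80]);


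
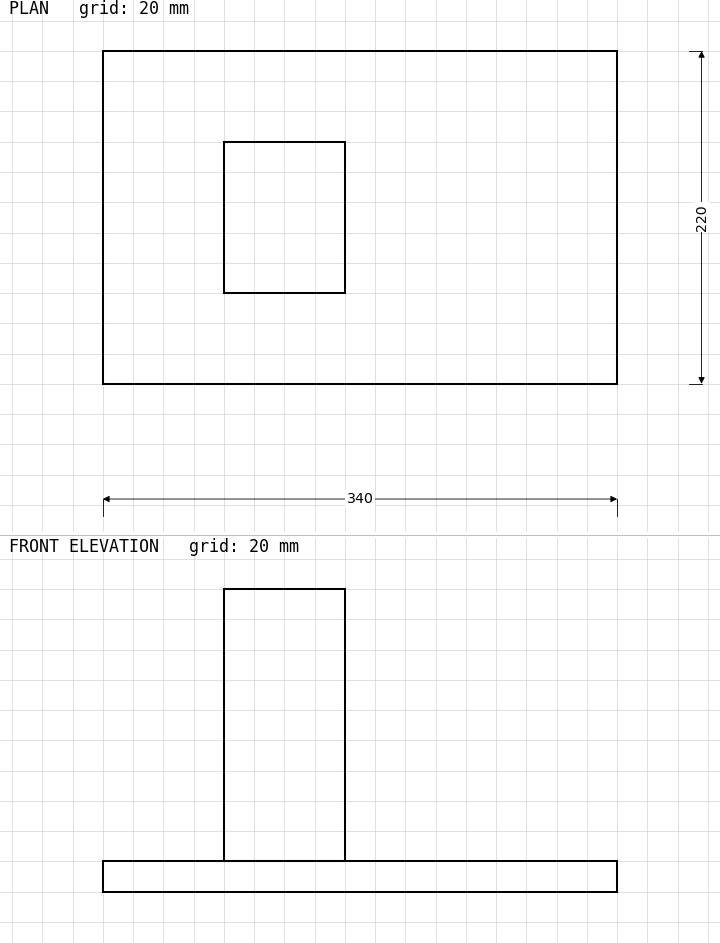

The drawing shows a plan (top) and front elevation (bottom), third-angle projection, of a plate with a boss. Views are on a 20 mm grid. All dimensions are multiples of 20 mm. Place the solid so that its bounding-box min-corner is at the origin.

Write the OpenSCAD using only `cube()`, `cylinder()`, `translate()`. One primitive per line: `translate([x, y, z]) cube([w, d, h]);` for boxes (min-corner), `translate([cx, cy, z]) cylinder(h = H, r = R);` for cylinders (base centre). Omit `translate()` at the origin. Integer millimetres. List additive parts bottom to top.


cube([340, 220, 20]);
translate([80, 60, 20]) cube([80, 100, 180]);


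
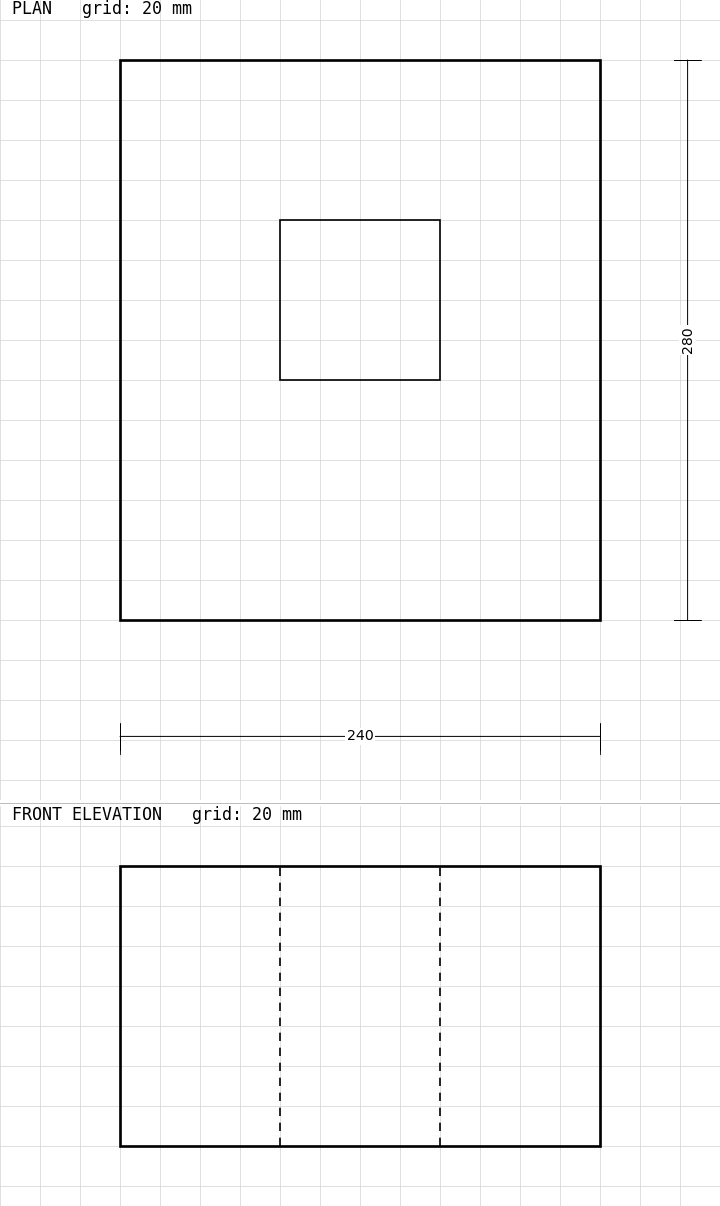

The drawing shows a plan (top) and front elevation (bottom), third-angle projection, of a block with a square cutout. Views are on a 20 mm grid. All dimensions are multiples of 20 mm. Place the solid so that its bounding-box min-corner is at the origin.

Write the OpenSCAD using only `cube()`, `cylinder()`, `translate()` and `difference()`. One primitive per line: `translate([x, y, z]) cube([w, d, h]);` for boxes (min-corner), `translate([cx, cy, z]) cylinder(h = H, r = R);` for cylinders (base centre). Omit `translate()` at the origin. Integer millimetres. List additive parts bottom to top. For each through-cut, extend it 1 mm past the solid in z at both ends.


difference() {
  cube([240, 280, 140]);
  translate([80, 120, -1]) cube([80, 80, 142]);
}
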